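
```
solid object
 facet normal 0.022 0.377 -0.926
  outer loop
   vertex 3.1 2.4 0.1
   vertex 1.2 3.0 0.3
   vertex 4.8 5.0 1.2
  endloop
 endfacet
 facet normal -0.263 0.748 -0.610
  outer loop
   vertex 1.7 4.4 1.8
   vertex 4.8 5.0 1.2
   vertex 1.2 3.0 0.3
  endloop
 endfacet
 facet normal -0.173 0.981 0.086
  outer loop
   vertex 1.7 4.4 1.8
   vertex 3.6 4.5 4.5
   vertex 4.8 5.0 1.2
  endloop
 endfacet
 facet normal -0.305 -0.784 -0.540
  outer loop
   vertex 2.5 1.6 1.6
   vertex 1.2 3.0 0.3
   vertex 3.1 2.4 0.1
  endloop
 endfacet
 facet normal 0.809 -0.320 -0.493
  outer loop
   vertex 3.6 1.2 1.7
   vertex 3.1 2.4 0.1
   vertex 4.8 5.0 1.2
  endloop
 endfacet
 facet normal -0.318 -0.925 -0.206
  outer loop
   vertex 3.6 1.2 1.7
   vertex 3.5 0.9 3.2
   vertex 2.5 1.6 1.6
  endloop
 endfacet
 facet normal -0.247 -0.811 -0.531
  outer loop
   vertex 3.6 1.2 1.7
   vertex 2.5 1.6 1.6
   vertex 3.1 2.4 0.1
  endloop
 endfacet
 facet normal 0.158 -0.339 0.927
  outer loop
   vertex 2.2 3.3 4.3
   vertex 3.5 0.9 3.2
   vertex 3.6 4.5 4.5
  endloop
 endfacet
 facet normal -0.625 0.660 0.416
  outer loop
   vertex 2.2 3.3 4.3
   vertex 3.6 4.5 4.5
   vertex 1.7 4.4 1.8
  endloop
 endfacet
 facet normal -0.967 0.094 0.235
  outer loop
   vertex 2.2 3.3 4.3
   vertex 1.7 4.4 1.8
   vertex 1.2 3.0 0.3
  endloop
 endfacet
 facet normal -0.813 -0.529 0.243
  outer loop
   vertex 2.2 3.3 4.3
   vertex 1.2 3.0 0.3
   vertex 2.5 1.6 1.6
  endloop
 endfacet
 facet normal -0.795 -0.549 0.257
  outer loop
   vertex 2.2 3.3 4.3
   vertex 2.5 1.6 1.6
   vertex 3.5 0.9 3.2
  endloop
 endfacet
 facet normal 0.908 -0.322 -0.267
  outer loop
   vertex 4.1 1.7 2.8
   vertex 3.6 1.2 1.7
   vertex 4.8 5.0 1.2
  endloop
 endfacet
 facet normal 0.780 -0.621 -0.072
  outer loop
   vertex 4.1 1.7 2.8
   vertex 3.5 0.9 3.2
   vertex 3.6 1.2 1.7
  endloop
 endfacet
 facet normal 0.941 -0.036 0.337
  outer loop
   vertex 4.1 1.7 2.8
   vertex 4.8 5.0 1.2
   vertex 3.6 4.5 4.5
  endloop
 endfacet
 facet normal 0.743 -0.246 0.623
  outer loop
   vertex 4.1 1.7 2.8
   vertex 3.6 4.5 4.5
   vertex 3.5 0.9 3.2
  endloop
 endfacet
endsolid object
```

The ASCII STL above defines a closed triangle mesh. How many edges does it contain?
24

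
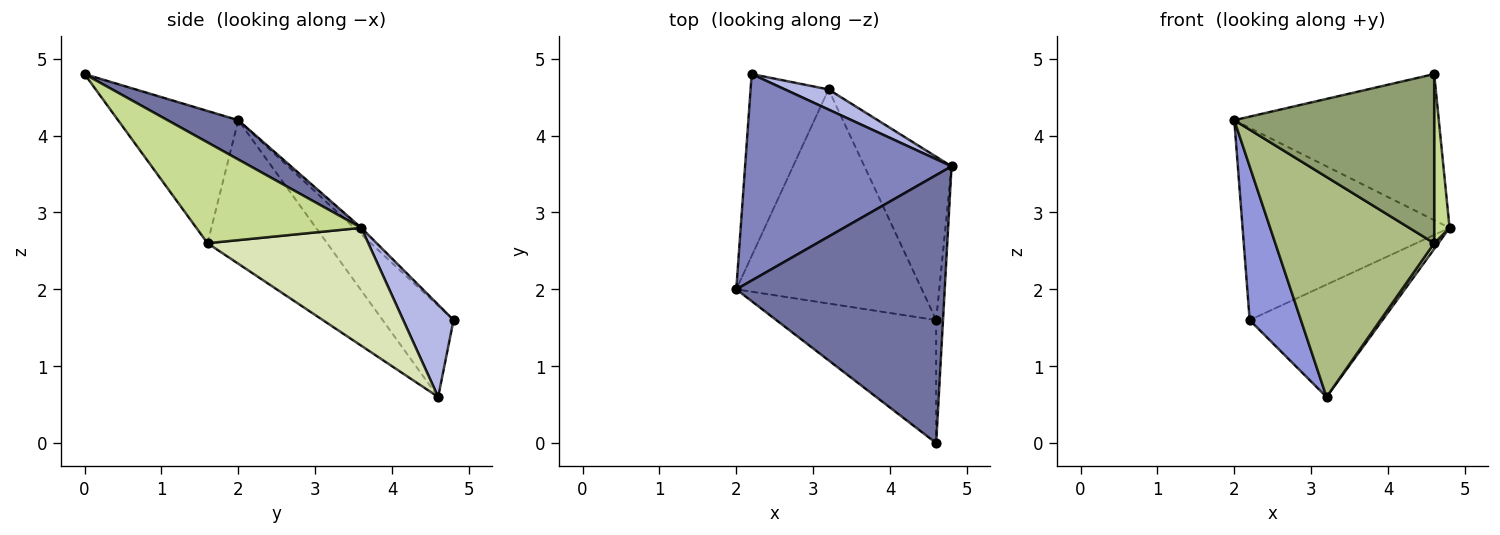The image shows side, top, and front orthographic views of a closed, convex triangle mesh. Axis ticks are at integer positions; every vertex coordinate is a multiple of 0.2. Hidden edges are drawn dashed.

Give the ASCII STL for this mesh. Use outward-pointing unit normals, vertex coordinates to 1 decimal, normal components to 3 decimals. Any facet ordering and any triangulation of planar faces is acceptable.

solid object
 facet normal 0.163 0.472 0.866
  outer loop
   vertex 4.6 0.0 4.8
   vertex 4.8 3.6 2.8
   vertex 2.0 2.0 4.2
  endloop
 endfacet
 facet normal -0.023 0.681 0.732
  outer loop
   vertex 2.2 4.8 1.6
   vertex 2.0 2.0 4.2
   vertex 4.8 3.6 2.8
  endloop
 endfacet
 facet normal -0.666 -0.481 -0.570
  outer loop
   vertex 2.2 4.8 1.6
   vertex 3.2 4.6 0.6
   vertex 2.0 2.0 4.2
  endloop
 endfacet
 facet normal 0.349 0.922 0.165
  outer loop
   vertex 2.2 4.8 1.6
   vertex 4.8 3.6 2.8
   vertex 3.2 4.6 0.6
  endloop
 endfacet
 facet normal -0.437 -0.727 -0.529
  outer loop
   vertex 4.6 1.6 2.6
   vertex 4.6 0.0 4.8
   vertex 2.0 2.0 4.2
  endloop
 endfacet
 facet normal -0.475 -0.631 -0.614
  outer loop
   vertex 4.6 1.6 2.6
   vertex 2.0 2.0 4.2
   vertex 3.2 4.6 0.6
  endloop
 endfacet
 facet normal 0.993 -0.093 -0.067
  outer loop
   vertex 4.6 1.6 2.6
   vertex 4.8 3.6 2.8
   vertex 4.6 0.0 4.8
  endloop
 endfacet
 facet normal 0.804 -0.021 -0.594
  outer loop
   vertex 4.6 1.6 2.6
   vertex 3.2 4.6 0.6
   vertex 4.8 3.6 2.8
  endloop
 endfacet
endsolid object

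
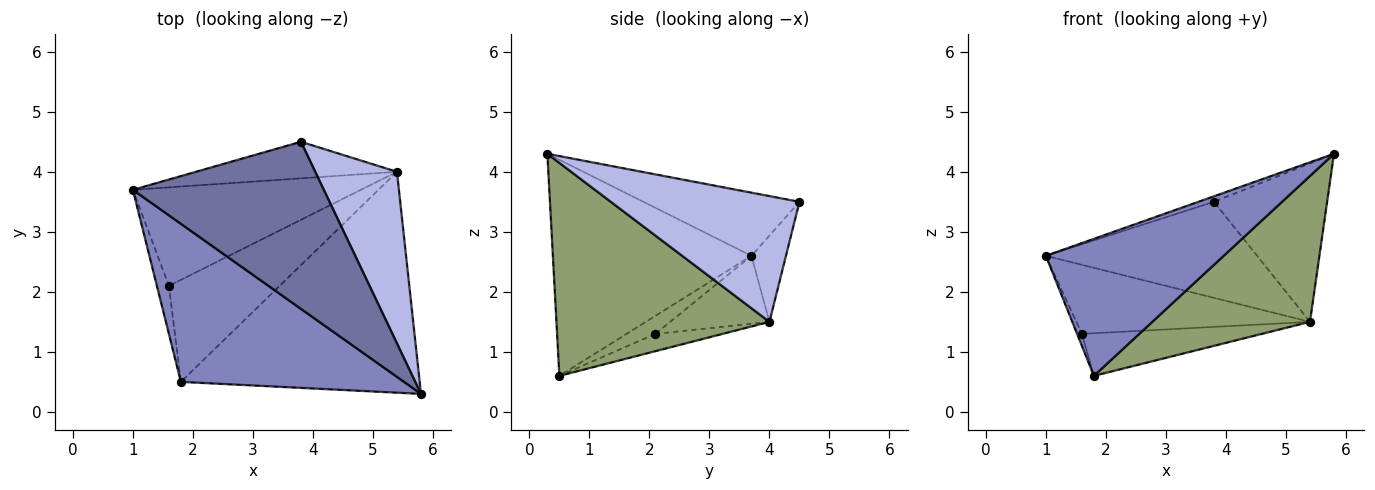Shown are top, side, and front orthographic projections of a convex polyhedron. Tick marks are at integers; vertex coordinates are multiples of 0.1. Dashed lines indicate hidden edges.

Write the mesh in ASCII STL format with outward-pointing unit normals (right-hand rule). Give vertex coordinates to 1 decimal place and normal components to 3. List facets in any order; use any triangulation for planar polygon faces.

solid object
 facet normal -0.314 0.031 0.949
  outer loop
   vertex 3.8 4.5 3.5
   vertex 1.0 3.7 2.6
   vertex 5.8 0.3 4.3
  endloop
 endfacet
 facet normal -0.590 -0.529 0.610
  outer loop
   vertex 1.8 0.5 0.6
   vertex 5.8 0.3 4.3
   vertex 1.0 3.7 2.6
  endloop
 endfacet
 facet normal -0.151 0.924 -0.352
  outer loop
   vertex 5.4 4.0 1.5
   vertex 1.0 3.7 2.6
   vertex 3.8 4.5 3.5
  endloop
 endfacet
 facet normal 0.749 0.449 0.487
  outer loop
   vertex 5.4 4.0 1.5
   vertex 3.8 4.5 3.5
   vertex 5.8 0.3 4.3
  endloop
 endfacet
 facet normal 0.597 -0.442 -0.669
  outer loop
   vertex 5.4 4.0 1.5
   vertex 5.8 0.3 4.3
   vertex 1.8 0.5 0.6
  endloop
 endfacet
 facet normal -0.824 0.137 -0.549
  outer loop
   vertex 1.6 2.1 1.3
   vertex 1.8 0.5 0.6
   vertex 1.0 3.7 2.6
  endloop
 endfacet
 facet normal -0.237 0.558 -0.796
  outer loop
   vertex 1.6 2.1 1.3
   vertex 1.0 3.7 2.6
   vertex 5.4 4.0 1.5
  endloop
 endfacet
 facet normal -0.143 0.382 -0.913
  outer loop
   vertex 1.6 2.1 1.3
   vertex 5.4 4.0 1.5
   vertex 1.8 0.5 0.6
  endloop
 endfacet
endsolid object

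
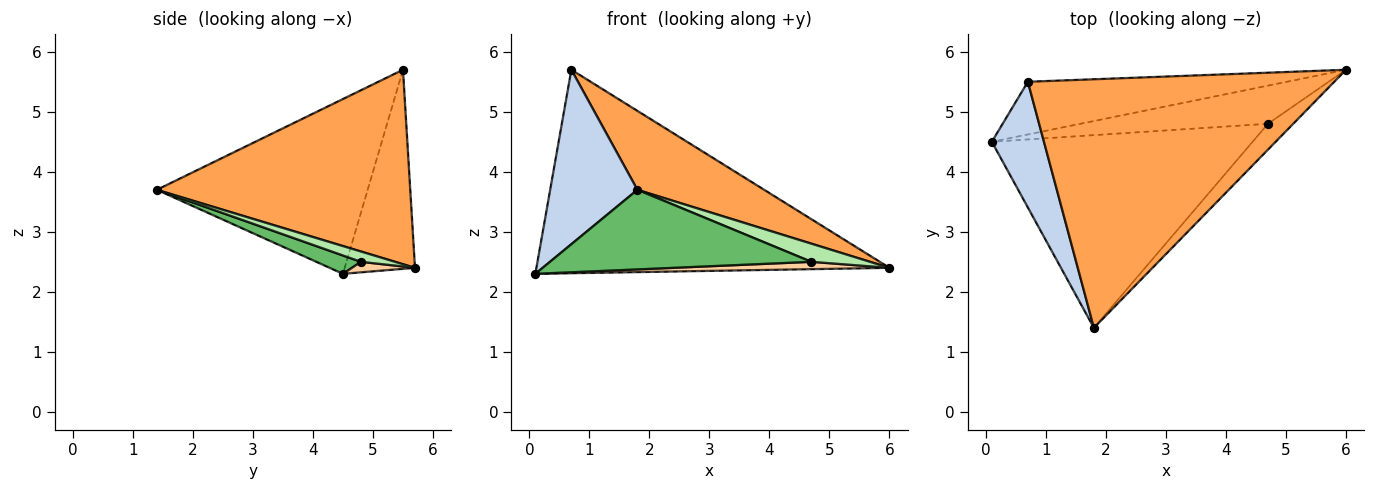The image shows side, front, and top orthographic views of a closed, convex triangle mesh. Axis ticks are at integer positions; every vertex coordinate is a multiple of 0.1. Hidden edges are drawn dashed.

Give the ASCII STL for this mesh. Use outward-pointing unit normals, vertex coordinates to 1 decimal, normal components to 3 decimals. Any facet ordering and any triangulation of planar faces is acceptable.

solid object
 facet normal -0.189 0.951 -0.246
  outer loop
   vertex 0.7 5.5 5.7
   vertex 6.0 5.7 2.4
   vertex 0.1 4.5 2.3
  endloop
 endfacet
 facet normal -0.891 -0.369 0.266
  outer loop
   vertex 0.7 5.5 5.7
   vertex 0.1 4.5 2.3
   vertex 1.8 1.4 3.7
  endloop
 endfacet
 facet normal 0.518 -0.259 0.816
  outer loop
   vertex 0.7 5.5 5.7
   vertex 1.8 1.4 3.7
   vertex 6.0 5.7 2.4
  endloop
 endfacet
 facet normal 0.055 -0.188 -0.981
  outer loop
   vertex 4.7 4.8 2.5
   vertex 0.1 4.5 2.3
   vertex 6.0 5.7 2.4
  endloop
 endfacet
 facet normal 0.065 -0.381 -0.922
  outer loop
   vertex 4.7 4.8 2.5
   vertex 1.8 1.4 3.7
   vertex 0.1 4.5 2.3
  endloop
 endfacet
 facet normal 0.317 -0.545 -0.776
  outer loop
   vertex 4.7 4.8 2.5
   vertex 6.0 5.7 2.4
   vertex 1.8 1.4 3.7
  endloop
 endfacet
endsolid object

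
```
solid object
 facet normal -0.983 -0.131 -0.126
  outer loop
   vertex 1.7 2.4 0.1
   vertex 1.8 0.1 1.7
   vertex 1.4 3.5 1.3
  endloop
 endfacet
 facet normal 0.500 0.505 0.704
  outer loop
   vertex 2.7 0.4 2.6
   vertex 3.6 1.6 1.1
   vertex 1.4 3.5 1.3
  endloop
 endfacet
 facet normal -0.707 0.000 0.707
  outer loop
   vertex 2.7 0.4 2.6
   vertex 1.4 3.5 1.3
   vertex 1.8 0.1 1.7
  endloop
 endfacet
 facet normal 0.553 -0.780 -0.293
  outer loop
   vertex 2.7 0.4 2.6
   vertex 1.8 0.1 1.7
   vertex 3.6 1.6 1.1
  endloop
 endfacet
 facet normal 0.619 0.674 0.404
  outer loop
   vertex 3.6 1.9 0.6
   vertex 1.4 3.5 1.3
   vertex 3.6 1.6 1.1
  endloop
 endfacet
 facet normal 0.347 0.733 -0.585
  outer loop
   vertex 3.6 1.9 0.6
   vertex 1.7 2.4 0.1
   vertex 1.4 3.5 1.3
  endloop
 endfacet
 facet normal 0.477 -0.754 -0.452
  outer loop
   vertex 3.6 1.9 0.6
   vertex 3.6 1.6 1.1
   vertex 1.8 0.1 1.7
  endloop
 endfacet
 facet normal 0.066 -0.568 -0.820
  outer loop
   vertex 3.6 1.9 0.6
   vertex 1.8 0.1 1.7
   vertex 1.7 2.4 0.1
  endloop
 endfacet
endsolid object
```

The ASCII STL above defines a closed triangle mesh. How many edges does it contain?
12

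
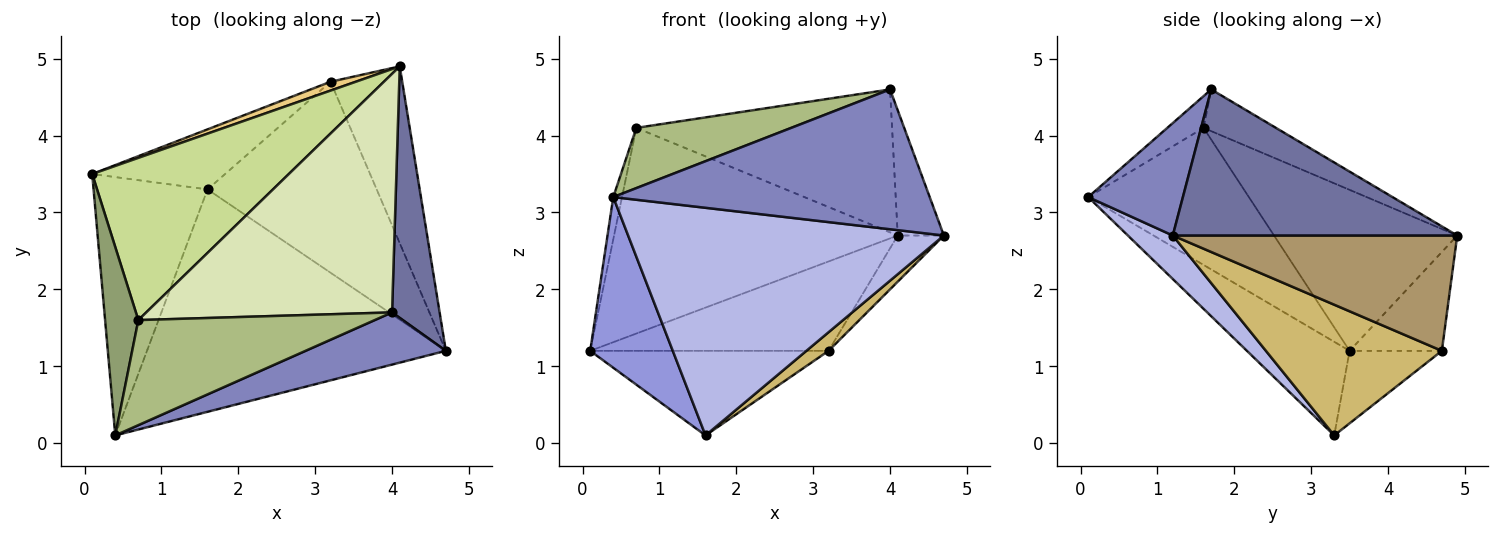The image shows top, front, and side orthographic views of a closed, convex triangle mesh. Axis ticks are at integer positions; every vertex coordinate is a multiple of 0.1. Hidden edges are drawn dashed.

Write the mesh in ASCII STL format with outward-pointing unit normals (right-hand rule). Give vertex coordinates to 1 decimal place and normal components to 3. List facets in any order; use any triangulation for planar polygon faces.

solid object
 facet normal 0.940 0.152 0.306
  outer loop
   vertex 4.0 1.7 4.6
   vertex 4.7 1.2 2.7
   vertex 4.1 4.9 2.7
  endloop
 endfacet
 facet normal 0.270 -0.902 0.337
  outer loop
   vertex 0.4 0.1 3.2
   vertex 4.7 1.2 2.7
   vertex 4.0 1.7 4.6
  endloop
 endfacet
 facet normal -0.565 -0.455 -0.688
  outer loop
   vertex 1.6 3.3 0.1
   vertex 0.4 0.1 3.2
   vertex 0.1 3.5 1.2
  endloop
 endfacet
 facet normal 0.101 -0.712 -0.695
  outer loop
   vertex 1.6 3.3 0.1
   vertex 4.7 1.2 2.7
   vertex 0.4 0.1 3.2
  endloop
 endfacet
 facet normal -0.970 0.053 0.235
  outer loop
   vertex 0.7 1.6 4.1
   vertex 0.1 3.5 1.2
   vertex 0.4 0.1 3.2
  endloop
 endfacet
 facet normal -0.116 -0.494 0.862
  outer loop
   vertex 0.7 1.6 4.1
   vertex 0.4 0.1 3.2
   vertex 4.0 1.7 4.6
  endloop
 endfacet
 facet normal -0.452 0.700 0.552
  outer loop
   vertex 0.7 1.6 4.1
   vertex 4.1 4.9 2.7
   vertex 0.1 3.5 1.2
  endloop
 endfacet
 facet normal -0.144 0.509 0.849
  outer loop
   vertex 0.7 1.6 4.1
   vertex 4.0 1.7 4.6
   vertex 4.1 4.9 2.7
  endloop
 endfacet
 facet normal 0.841 0.136 -0.523
  outer loop
   vertex 3.2 4.7 1.2
   vertex 4.1 4.9 2.7
   vertex 4.7 1.2 2.7
  endloop
 endfacet
 facet normal 0.610 -0.077 -0.789
  outer loop
   vertex 3.2 4.7 1.2
   vertex 4.7 1.2 2.7
   vertex 1.6 3.3 0.1
  endloop
 endfacet
 facet normal -0.359 0.929 0.092
  outer loop
   vertex 3.2 4.7 1.2
   vertex 0.1 3.5 1.2
   vertex 4.1 4.9 2.7
  endloop
 endfacet
 facet normal -0.301 0.778 -0.552
  outer loop
   vertex 3.2 4.7 1.2
   vertex 1.6 3.3 0.1
   vertex 0.1 3.5 1.2
  endloop
 endfacet
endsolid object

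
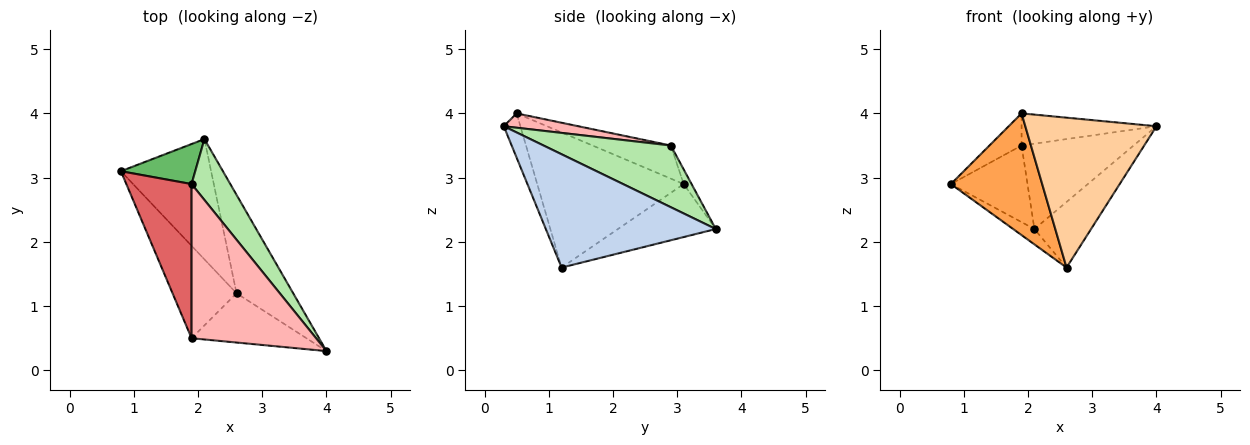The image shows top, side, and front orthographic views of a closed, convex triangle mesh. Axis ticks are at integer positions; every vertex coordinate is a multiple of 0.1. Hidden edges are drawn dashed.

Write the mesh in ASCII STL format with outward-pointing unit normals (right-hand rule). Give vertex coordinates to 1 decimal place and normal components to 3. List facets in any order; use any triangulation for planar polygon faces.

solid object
 facet normal -0.504 0.109 -0.857
  outer loop
   vertex 2.6 1.2 1.6
   vertex 0.8 3.1 2.9
   vertex 2.1 3.6 2.2
  endloop
 endfacet
 facet normal 0.857 0.286 -0.429
  outer loop
   vertex 2.6 1.2 1.6
   vertex 2.1 3.6 2.2
   vertex 4.0 0.3 3.8
  endloop
 endfacet
 facet normal -0.787 -0.491 -0.373
  outer loop
   vertex 1.9 0.5 4.0
   vertex 0.8 3.1 2.9
   vertex 2.6 1.2 1.6
  endloop
 endfacet
 facet normal -0.119 -0.943 -0.310
  outer loop
   vertex 1.9 0.5 4.0
   vertex 2.6 1.2 1.6
   vertex 4.0 0.3 3.8
  endloop
 endfacet
 facet normal -0.091 0.883 0.461
  outer loop
   vertex 1.9 2.9 3.5
   vertex 2.1 3.6 2.2
   vertex 0.8 3.1 2.9
  endloop
 endfacet
 facet normal 0.679 0.598 0.426
  outer loop
   vertex 1.9 2.9 3.5
   vertex 4.0 0.3 3.8
   vertex 2.1 3.6 2.2
  endloop
 endfacet
 facet normal -0.445 0.183 0.877
  outer loop
   vertex 1.9 2.9 3.5
   vertex 0.8 3.1 2.9
   vertex 1.9 0.5 4.0
  endloop
 endfacet
 facet normal 0.112 0.203 0.973
  outer loop
   vertex 1.9 2.9 3.5
   vertex 1.9 0.5 4.0
   vertex 4.0 0.3 3.8
  endloop
 endfacet
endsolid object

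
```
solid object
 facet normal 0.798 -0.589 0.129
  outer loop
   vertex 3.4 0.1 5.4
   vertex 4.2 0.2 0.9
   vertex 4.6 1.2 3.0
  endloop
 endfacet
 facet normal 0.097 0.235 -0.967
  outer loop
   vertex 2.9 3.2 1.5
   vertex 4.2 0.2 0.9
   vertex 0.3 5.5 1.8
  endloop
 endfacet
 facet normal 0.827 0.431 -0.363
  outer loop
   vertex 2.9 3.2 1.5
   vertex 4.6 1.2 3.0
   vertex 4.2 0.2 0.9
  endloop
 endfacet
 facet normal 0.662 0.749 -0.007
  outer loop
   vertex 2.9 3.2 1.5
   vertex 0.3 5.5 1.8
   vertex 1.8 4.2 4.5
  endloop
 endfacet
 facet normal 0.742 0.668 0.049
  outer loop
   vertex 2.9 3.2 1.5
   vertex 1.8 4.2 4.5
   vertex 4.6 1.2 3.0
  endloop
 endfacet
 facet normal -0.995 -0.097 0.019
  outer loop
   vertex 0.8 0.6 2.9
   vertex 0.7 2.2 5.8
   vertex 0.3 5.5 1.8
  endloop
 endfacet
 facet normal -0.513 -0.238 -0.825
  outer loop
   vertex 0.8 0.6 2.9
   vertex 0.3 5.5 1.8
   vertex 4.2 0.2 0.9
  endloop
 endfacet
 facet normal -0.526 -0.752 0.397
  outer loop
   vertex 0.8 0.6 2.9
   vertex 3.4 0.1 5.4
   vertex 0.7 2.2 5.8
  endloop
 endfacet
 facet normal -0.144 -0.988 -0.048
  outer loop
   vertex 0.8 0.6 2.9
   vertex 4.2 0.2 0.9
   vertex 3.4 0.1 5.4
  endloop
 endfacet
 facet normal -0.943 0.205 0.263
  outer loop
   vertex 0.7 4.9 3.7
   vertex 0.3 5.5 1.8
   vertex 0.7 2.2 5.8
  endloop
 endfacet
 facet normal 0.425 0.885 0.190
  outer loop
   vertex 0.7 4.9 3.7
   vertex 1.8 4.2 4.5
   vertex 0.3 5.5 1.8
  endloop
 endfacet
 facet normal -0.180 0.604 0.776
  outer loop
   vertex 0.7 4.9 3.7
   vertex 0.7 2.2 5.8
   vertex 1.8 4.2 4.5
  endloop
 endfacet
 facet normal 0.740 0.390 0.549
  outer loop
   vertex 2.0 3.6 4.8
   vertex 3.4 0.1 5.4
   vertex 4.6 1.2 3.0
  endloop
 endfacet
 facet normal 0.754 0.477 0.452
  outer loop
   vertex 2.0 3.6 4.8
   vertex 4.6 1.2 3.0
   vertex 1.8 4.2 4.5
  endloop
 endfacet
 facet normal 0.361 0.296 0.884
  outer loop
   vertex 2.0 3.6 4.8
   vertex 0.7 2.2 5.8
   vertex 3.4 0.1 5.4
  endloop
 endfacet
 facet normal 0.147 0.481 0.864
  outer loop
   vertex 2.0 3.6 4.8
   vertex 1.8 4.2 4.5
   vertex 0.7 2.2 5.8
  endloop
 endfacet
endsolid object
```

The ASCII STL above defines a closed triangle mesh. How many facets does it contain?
16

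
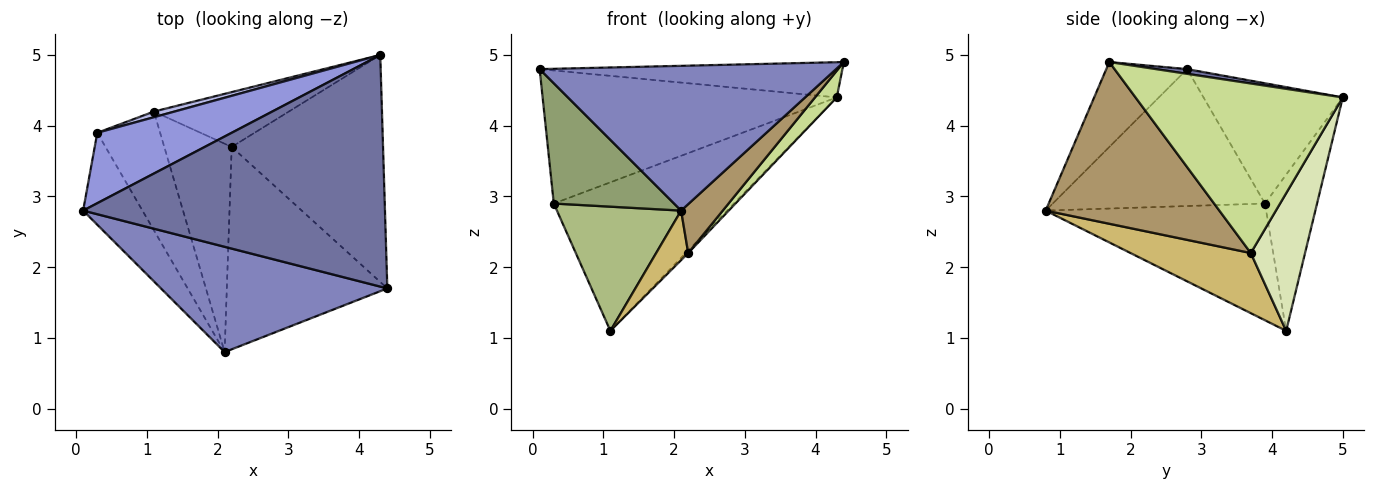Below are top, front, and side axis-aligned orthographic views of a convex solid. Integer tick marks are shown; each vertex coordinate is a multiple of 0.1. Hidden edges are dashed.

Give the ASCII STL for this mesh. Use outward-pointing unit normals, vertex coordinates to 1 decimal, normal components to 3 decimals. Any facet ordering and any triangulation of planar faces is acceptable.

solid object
 facet normal 0.015 0.150 0.989
  outer loop
   vertex 4.3 5.0 4.4
   vertex 0.1 2.8 4.8
   vertex 4.4 1.7 4.9
  endloop
 endfacet
 facet normal -0.215 -0.790 0.574
  outer loop
   vertex 2.1 0.8 2.8
   vertex 4.4 1.7 4.9
   vertex 0.1 2.8 4.8
  endloop
 endfacet
 facet normal -0.386 0.815 0.431
  outer loop
   vertex 0.3 3.9 2.9
   vertex 0.1 2.8 4.8
   vertex 4.3 5.0 4.4
  endloop
 endfacet
 facet normal -0.278 0.960 0.037
  outer loop
   vertex 0.3 3.9 2.9
   vertex 4.3 5.0 4.4
   vertex 1.1 4.2 1.1
  endloop
 endfacet
 facet normal -0.814 -0.461 -0.353
  outer loop
   vertex 0.3 3.9 2.9
   vertex 2.1 0.8 2.8
   vertex 0.1 2.8 4.8
  endloop
 endfacet
 facet normal -0.789 -0.444 -0.425
  outer loop
   vertex 0.3 3.9 2.9
   vertex 1.1 4.2 1.1
   vertex 2.1 0.8 2.8
  endloop
 endfacet
 facet normal 0.744 -0.078 -0.664
  outer loop
   vertex 2.2 3.7 2.2
   vertex 4.3 5.0 4.4
   vertex 4.4 1.7 4.9
  endloop
 endfacet
 facet normal 0.714 0.031 -0.700
  outer loop
   vertex 2.2 3.7 2.2
   vertex 1.1 4.2 1.1
   vertex 4.3 5.0 4.4
  endloop
 endfacet
 facet normal 0.700 -0.168 -0.694
  outer loop
   vertex 2.2 3.7 2.2
   vertex 4.4 1.7 4.9
   vertex 2.1 0.8 2.8
  endloop
 endfacet
 facet normal 0.655 -0.175 -0.735
  outer loop
   vertex 2.2 3.7 2.2
   vertex 2.1 0.8 2.8
   vertex 1.1 4.2 1.1
  endloop
 endfacet
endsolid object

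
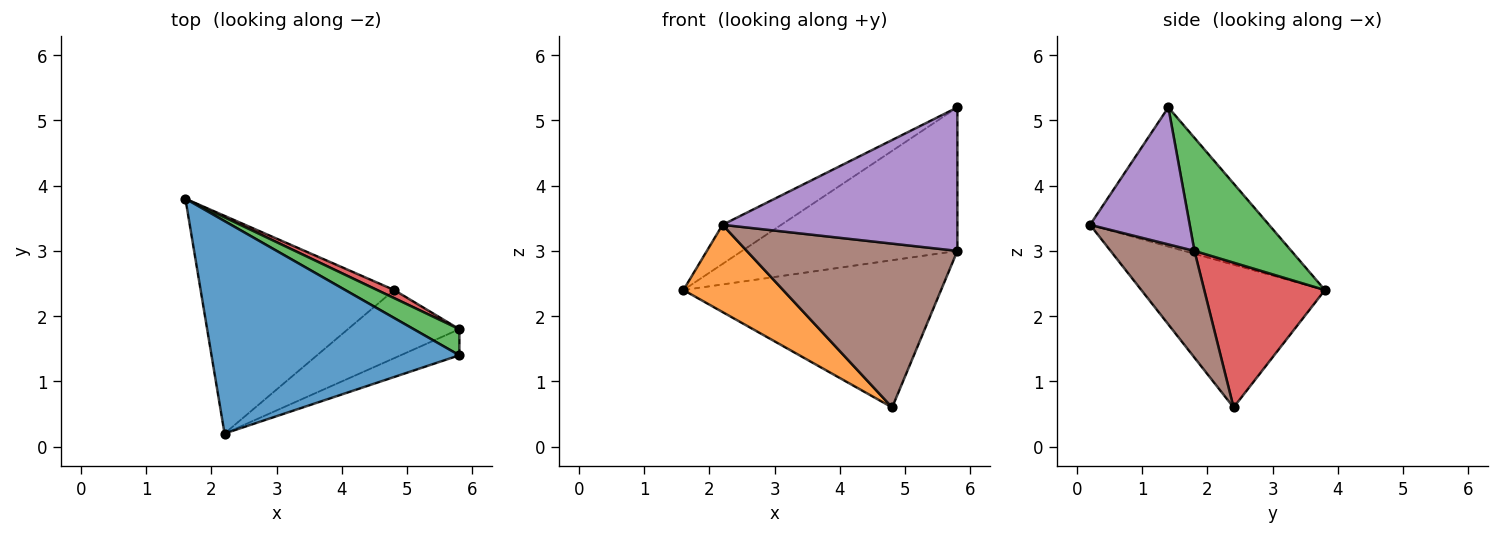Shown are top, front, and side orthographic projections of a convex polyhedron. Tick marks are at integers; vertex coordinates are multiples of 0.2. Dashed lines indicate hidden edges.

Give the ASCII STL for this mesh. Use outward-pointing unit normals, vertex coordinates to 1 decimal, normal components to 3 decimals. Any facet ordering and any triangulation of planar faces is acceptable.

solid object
 facet normal -0.483 0.159 0.861
  outer loop
   vertex 2.2 0.2 3.4
   vertex 5.8 1.4 5.2
   vertex 1.6 3.8 2.4
  endloop
 endfacet
 facet normal -0.565 -0.307 -0.766
  outer loop
   vertex 4.8 2.4 0.6
   vertex 2.2 0.2 3.4
   vertex 1.6 3.8 2.4
  endloop
 endfacet
 facet normal 0.405 0.900 0.164
  outer loop
   vertex 5.8 1.8 3.0
   vertex 1.6 3.8 2.4
   vertex 5.8 1.4 5.2
  endloop
 endfacet
 facet normal 0.424 0.904 0.050
  outer loop
   vertex 5.8 1.8 3.0
   vertex 4.8 2.4 0.6
   vertex 1.6 3.8 2.4
  endloop
 endfacet
 facet normal 0.385 -0.908 -0.165
  outer loop
   vertex 5.8 1.8 3.0
   vertex 5.8 1.4 5.2
   vertex 2.2 0.2 3.4
  endloop
 endfacet
 facet normal 0.345 -0.867 -0.360
  outer loop
   vertex 5.8 1.8 3.0
   vertex 2.2 0.2 3.4
   vertex 4.8 2.4 0.6
  endloop
 endfacet
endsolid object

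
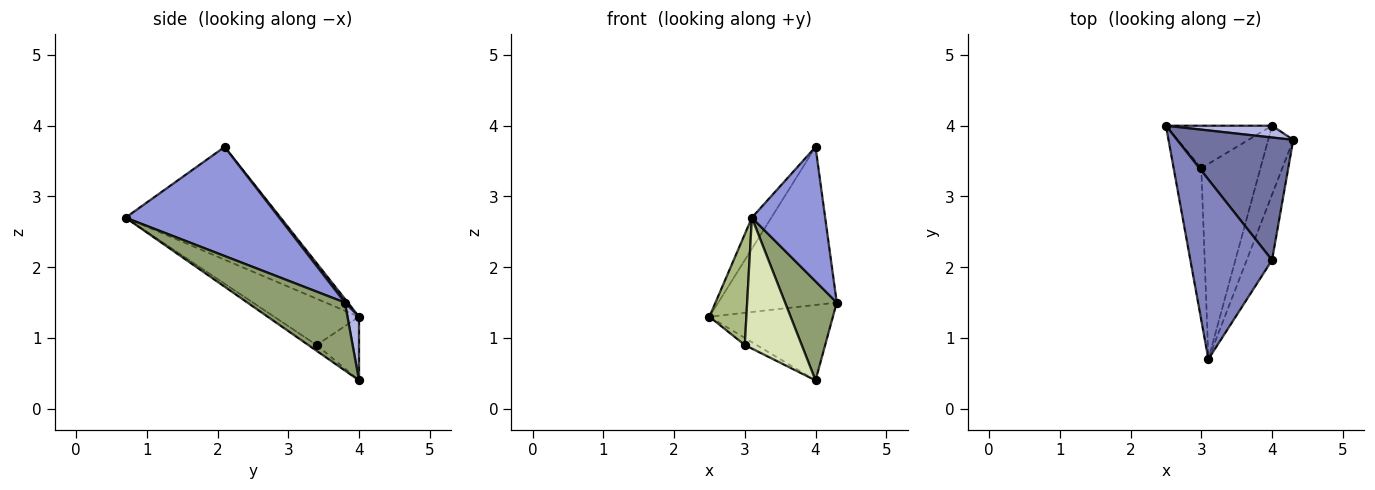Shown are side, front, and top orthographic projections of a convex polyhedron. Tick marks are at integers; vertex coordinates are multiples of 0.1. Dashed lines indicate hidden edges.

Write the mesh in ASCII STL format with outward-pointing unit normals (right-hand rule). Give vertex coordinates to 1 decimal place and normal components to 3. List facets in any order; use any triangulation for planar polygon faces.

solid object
 facet normal 0.020 0.790 0.613
  outer loop
   vertex 4.0 2.1 3.7
   vertex 4.3 3.8 1.5
   vertex 2.5 4.0 1.3
  endloop
 endfacet
 facet normal -0.806 0.101 0.584
  outer loop
   vertex 4.0 2.1 3.7
   vertex 2.5 4.0 1.3
   vertex 3.1 0.7 2.7
  endloop
 endfacet
 facet normal 0.883 -0.421 -0.205
  outer loop
   vertex 4.0 2.1 3.7
   vertex 3.1 0.7 2.7
   vertex 4.3 3.8 1.5
  endloop
 endfacet
 facet normal 0.092 0.984 0.154
  outer loop
   vertex 4.0 4.0 0.4
   vertex 2.5 4.0 1.3
   vertex 4.3 3.8 1.5
  endloop
 endfacet
 facet normal 0.840 -0.445 -0.310
  outer loop
   vertex 4.0 4.0 0.4
   vertex 4.3 3.8 1.5
   vertex 3.1 0.7 2.7
  endloop
 endfacet
 facet normal -0.804 -0.350 -0.480
  outer loop
   vertex 3.0 3.4 0.9
   vertex 3.1 0.7 2.7
   vertex 2.5 4.0 1.3
  endloop
 endfacet
 facet normal -0.509 0.141 -0.849
  outer loop
   vertex 3.0 3.4 0.9
   vertex 2.5 4.0 1.3
   vertex 4.0 4.0 0.4
  endloop
 endfacet
 facet normal -0.081 -0.555 -0.828
  outer loop
   vertex 3.0 3.4 0.9
   vertex 4.0 4.0 0.4
   vertex 3.1 0.7 2.7
  endloop
 endfacet
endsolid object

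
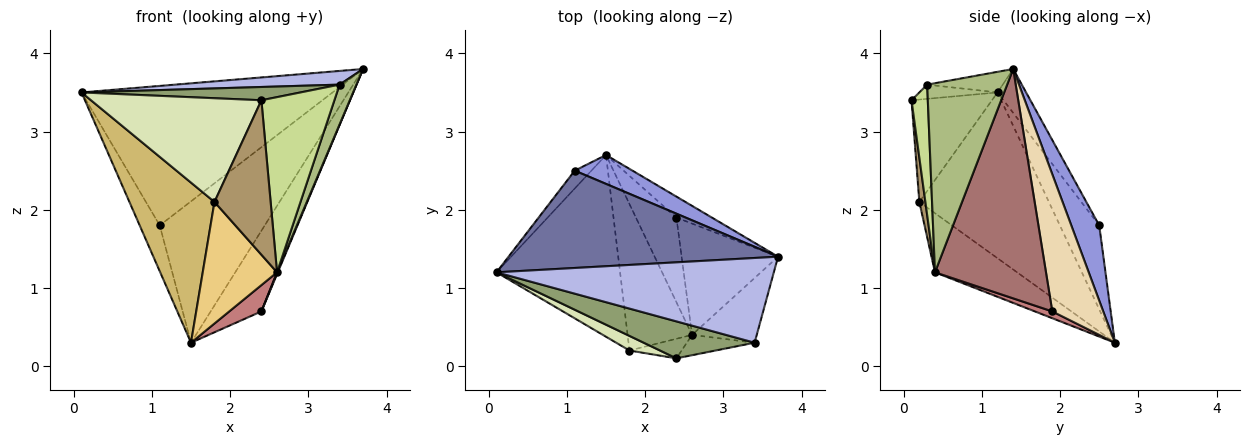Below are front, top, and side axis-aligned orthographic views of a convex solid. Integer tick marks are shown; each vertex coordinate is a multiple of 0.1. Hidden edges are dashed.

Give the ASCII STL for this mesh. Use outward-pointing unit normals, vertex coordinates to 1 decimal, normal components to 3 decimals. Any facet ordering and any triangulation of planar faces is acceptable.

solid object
 facet normal -0.093 0.817 0.570
  outer loop
   vertex 1.1 2.5 1.8
   vertex 0.1 1.2 3.5
   vertex 3.7 1.4 3.8
  endloop
 endfacet
 facet normal -0.877 0.447 -0.174
  outer loop
   vertex 1.1 2.5 1.8
   vertex 1.5 2.7 0.3
   vertex 0.1 1.2 3.5
  endloop
 endfacet
 facet normal 0.252 0.948 0.194
  outer loop
   vertex 1.1 2.5 1.8
   vertex 3.7 1.4 3.8
   vertex 1.5 2.7 0.3
  endloop
 endfacet
 facet normal -0.073 -0.159 0.985
  outer loop
   vertex 3.4 0.3 3.6
   vertex 3.7 1.4 3.8
   vertex 0.1 1.2 3.5
  endloop
 endfacet
 facet normal -0.120 -0.335 0.934
  outer loop
   vertex 3.4 0.3 3.6
   vertex 0.1 1.2 3.5
   vertex 2.4 0.1 3.4
  endloop
 endfacet
 facet normal 0.928 -0.195 -0.317
  outer loop
   vertex 3.4 0.3 3.6
   vertex 2.6 0.4 1.2
   vertex 3.7 1.4 3.8
  endloop
 endfacet
 facet normal 0.216 -0.970 -0.113
  outer loop
   vertex 3.4 0.3 3.6
   vertex 2.4 0.1 3.4
   vertex 2.6 0.4 1.2
  endloop
 endfacet
 facet normal -0.424 -0.897 0.126
  outer loop
   vertex 1.8 0.2 2.1
   vertex 2.4 0.1 3.4
   vertex 0.1 1.2 3.5
  endloop
 endfacet
 facet normal 0.106 -0.986 -0.125
  outer loop
   vertex 1.8 0.2 2.1
   vertex 2.6 0.4 1.2
   vertex 2.4 0.1 3.4
  endloop
 endfacet
 facet normal -0.709 -0.466 -0.529
  outer loop
   vertex 1.8 0.2 2.1
   vertex 0.1 1.2 3.5
   vertex 1.5 2.7 0.3
  endloop
 endfacet
 facet normal -0.577 -0.522 -0.629
  outer loop
   vertex 1.8 0.2 2.1
   vertex 1.5 2.7 0.3
   vertex 2.6 0.4 1.2
  endloop
 endfacet
 facet normal 0.697 0.694 -0.180
  outer loop
   vertex 2.4 1.9 0.7
   vertex 1.5 2.7 0.3
   vertex 3.7 1.4 3.8
  endloop
 endfacet
 facet normal 0.922 -0.006 -0.388
  outer loop
   vertex 2.4 1.9 0.7
   vertex 3.7 1.4 3.8
   vertex 2.6 0.4 1.2
  endloop
 endfacet
 facet normal 0.158 -0.293 -0.943
  outer loop
   vertex 2.4 1.9 0.7
   vertex 2.6 0.4 1.2
   vertex 1.5 2.7 0.3
  endloop
 endfacet
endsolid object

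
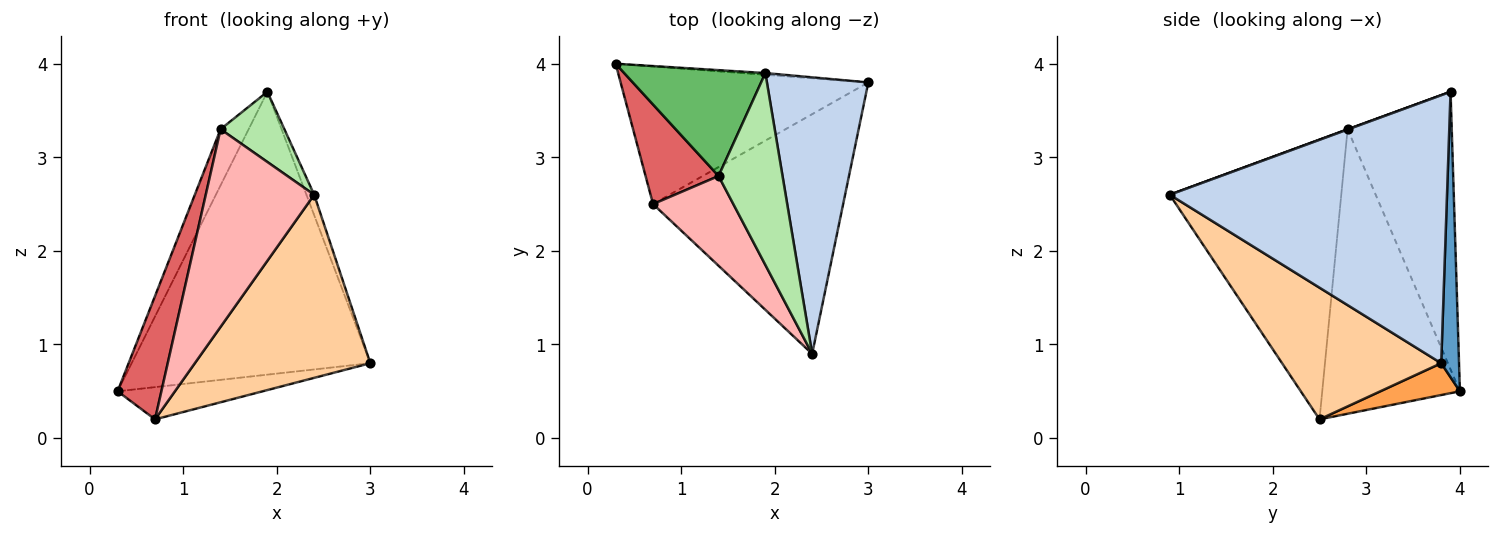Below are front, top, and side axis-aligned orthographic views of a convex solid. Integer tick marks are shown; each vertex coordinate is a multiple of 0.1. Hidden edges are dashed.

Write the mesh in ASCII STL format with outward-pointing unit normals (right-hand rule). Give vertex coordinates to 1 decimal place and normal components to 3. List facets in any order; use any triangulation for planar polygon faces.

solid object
 facet normal 0.075 0.997 -0.006
  outer loop
   vertex 1.9 3.9 3.7
   vertex 3.0 3.8 0.8
   vertex 0.3 4.0 0.5
  endloop
 endfacet
 facet normal 0.935 0.026 0.354
  outer loop
   vertex 1.9 3.9 3.7
   vertex 2.4 0.9 2.6
   vertex 3.0 3.8 0.8
  endloop
 endfacet
 facet normal 0.124 0.226 -0.966
  outer loop
   vertex 0.7 2.5 0.2
   vertex 0.3 4.0 0.5
   vertex 3.0 3.8 0.8
  endloop
 endfacet
 facet normal 0.482 -0.532 -0.696
  outer loop
   vertex 0.7 2.5 0.2
   vertex 3.0 3.8 0.8
   vertex 2.4 0.9 2.6
  endloop
 endfacet
 facet normal -0.867 0.234 0.441
  outer loop
   vertex 1.4 2.8 3.3
   vertex 1.9 3.9 3.7
   vertex 0.3 4.0 0.5
  endloop
 endfacet
 facet normal 0.005 -0.344 0.939
  outer loop
   vertex 1.4 2.8 3.3
   vertex 2.4 0.9 2.6
   vertex 1.9 3.9 3.7
  endloop
 endfacet
 facet normal -0.926 -0.294 0.238
  outer loop
   vertex 1.4 2.8 3.3
   vertex 0.3 4.0 0.5
   vertex 0.7 2.5 0.2
  endloop
 endfacet
 facet normal -0.821 -0.519 0.236
  outer loop
   vertex 1.4 2.8 3.3
   vertex 0.7 2.5 0.2
   vertex 2.4 0.9 2.6
  endloop
 endfacet
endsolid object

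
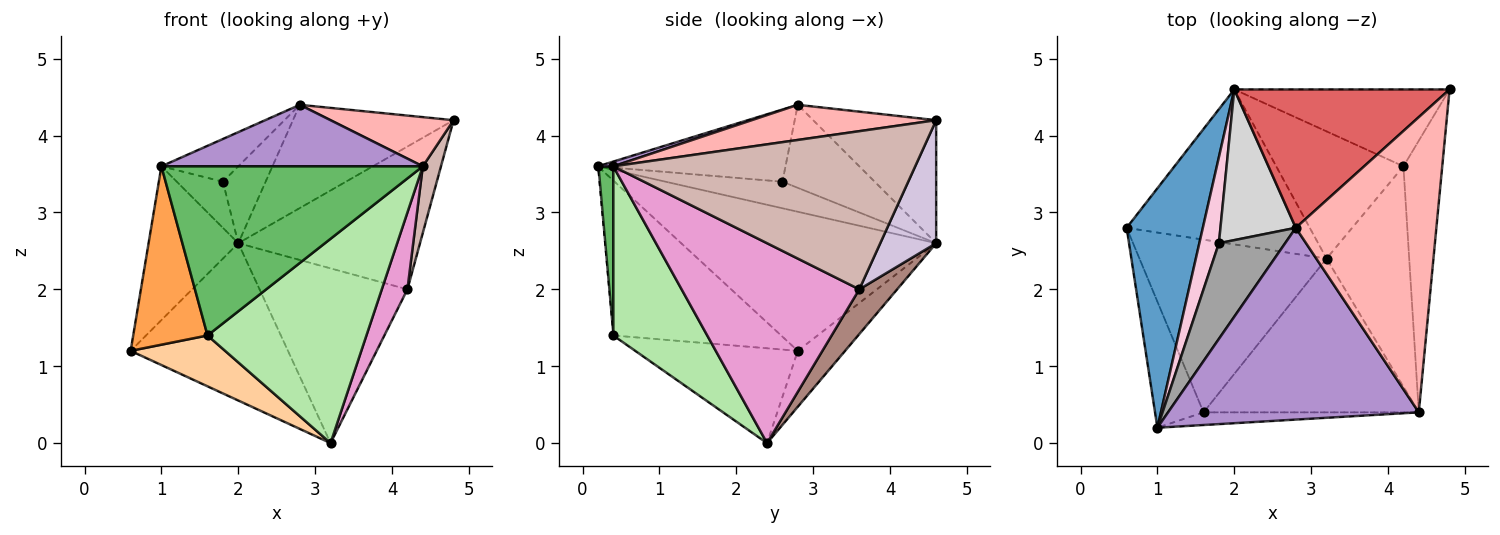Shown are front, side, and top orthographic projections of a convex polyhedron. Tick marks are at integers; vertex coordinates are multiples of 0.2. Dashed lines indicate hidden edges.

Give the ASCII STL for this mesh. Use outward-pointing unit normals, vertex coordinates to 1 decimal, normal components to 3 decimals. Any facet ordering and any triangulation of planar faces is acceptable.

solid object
 facet normal -0.838 0.295 0.459
  outer loop
   vertex 2.0 4.6 2.6
   vertex 0.6 2.8 1.2
   vertex 1.0 0.2 3.6
  endloop
 endfacet
 facet normal -0.210 0.697 -0.686
  outer loop
   vertex 2.0 4.6 2.6
   vertex 3.2 2.4 0.0
   vertex 0.6 2.8 1.2
  endloop
 endfacet
 facet normal -0.879 -0.389 -0.275
  outer loop
   vertex 1.6 0.4 1.4
   vertex 1.0 0.2 3.6
   vertex 0.6 2.8 1.2
  endloop
 endfacet
 facet normal -0.437 -0.254 -0.863
  outer loop
   vertex 1.6 0.4 1.4
   vertex 0.6 2.8 1.2
   vertex 3.2 2.4 0.0
  endloop
 endfacet
 facet normal 0.059 -0.995 -0.075
  outer loop
   vertex 1.6 0.4 1.4
   vertex 4.4 0.4 3.6
   vertex 1.0 0.2 3.6
  endloop
 endfacet
 facet normal 0.427 -0.722 -0.544
  outer loop
   vertex 1.6 0.4 1.4
   vertex 3.2 2.4 0.0
   vertex 4.4 0.4 3.6
  endloop
 endfacet
 facet normal -0.416 0.544 0.729
  outer loop
   vertex 2.8 2.8 4.4
   vertex 4.8 4.6 4.2
   vertex 2.0 4.6 2.6
  endloop
 endfacet
 facet normal 0.239 -0.160 0.958
  outer loop
   vertex 2.8 2.8 4.4
   vertex 4.4 0.4 3.6
   vertex 4.8 4.6 4.2
  endloop
 endfacet
 facet normal 0.018 -0.305 0.952
  outer loop
   vertex 2.8 2.8 4.4
   vertex 1.0 0.2 3.6
   vertex 4.4 0.4 3.6
  endloop
 endfacet
 facet normal 0.261 0.850 -0.458
  outer loop
   vertex 4.2 3.6 2.0
   vertex 2.0 4.6 2.6
   vertex 4.8 4.6 4.2
  endloop
 endfacet
 facet normal 0.203 0.792 -0.576
  outer loop
   vertex 4.2 3.6 2.0
   vertex 3.2 2.4 0.0
   vertex 2.0 4.6 2.6
  endloop
 endfacet
 facet normal 0.970 -0.058 -0.238
  outer loop
   vertex 4.2 3.6 2.0
   vertex 4.8 4.6 4.2
   vertex 4.4 0.4 3.6
  endloop
 endfacet
 facet normal 0.916 -0.132 -0.379
  outer loop
   vertex 4.2 3.6 2.0
   vertex 4.4 0.4 3.6
   vertex 3.2 2.4 0.0
  endloop
 endfacet
 facet normal -0.767 0.303 0.565
  outer loop
   vertex 1.8 2.6 3.4
   vertex 2.0 4.6 2.6
   vertex 1.0 0.2 3.6
  endloop
 endfacet
 facet normal -0.705 0.289 0.647
  outer loop
   vertex 1.8 2.6 3.4
   vertex 1.0 0.2 3.6
   vertex 2.8 2.8 4.4
  endloop
 endfacet
 facet normal -0.701 0.324 0.636
  outer loop
   vertex 1.8 2.6 3.4
   vertex 2.8 2.8 4.4
   vertex 2.0 4.6 2.6
  endloop
 endfacet
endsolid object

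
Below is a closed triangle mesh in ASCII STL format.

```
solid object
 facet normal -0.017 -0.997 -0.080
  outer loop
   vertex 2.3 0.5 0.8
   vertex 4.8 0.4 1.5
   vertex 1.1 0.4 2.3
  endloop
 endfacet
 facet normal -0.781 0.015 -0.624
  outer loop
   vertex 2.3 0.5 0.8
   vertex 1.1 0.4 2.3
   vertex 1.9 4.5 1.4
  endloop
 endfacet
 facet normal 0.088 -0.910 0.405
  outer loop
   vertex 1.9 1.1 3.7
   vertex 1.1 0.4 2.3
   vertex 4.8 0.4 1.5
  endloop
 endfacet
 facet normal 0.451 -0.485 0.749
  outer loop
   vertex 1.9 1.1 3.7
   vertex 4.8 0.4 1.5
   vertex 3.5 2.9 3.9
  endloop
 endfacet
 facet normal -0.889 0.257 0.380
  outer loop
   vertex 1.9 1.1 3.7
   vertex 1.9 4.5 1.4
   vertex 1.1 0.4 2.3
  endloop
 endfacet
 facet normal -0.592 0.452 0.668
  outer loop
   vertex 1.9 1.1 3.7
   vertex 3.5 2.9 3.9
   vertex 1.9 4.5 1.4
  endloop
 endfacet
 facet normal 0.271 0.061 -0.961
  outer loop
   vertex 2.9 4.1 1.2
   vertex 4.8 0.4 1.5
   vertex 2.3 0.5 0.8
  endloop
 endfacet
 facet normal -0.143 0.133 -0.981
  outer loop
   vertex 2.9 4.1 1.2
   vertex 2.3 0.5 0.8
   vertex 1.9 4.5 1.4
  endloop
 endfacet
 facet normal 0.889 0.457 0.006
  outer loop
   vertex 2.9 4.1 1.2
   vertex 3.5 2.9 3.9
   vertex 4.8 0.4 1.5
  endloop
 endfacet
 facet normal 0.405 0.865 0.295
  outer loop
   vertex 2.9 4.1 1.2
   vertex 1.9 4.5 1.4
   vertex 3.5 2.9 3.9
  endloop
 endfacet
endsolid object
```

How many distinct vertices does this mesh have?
7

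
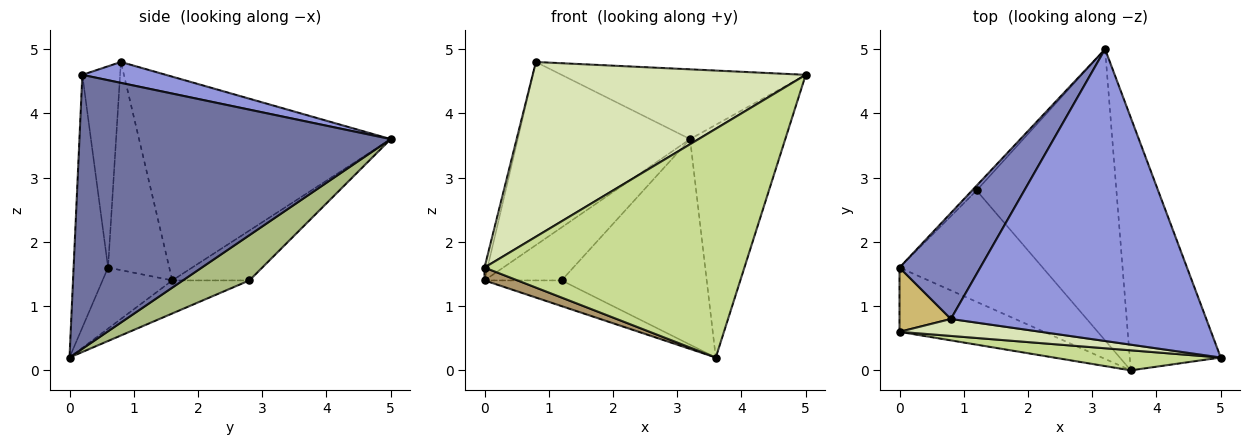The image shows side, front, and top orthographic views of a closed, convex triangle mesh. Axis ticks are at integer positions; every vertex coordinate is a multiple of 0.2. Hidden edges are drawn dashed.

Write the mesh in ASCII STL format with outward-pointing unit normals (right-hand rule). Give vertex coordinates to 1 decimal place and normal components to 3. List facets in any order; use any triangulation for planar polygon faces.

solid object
 facet normal 0.911 0.279 -0.303
  outer loop
   vertex 3.6 0.0 0.2
   vertex 3.2 5.0 3.6
   vertex 5.0 0.2 4.6
  endloop
 endfacet
 facet normal -0.784 0.537 0.311
  outer loop
   vertex 0.8 0.8 4.8
   vertex 3.2 5.0 3.6
   vertex 0.0 1.6 1.4
  endloop
 endfacet
 facet normal 0.079 0.232 0.970
  outer loop
   vertex 0.8 0.8 4.8
   vertex 5.0 0.2 4.6
   vertex 3.2 5.0 3.6
  endloop
 endfacet
 facet normal -0.706 0.706 -0.064
  outer loop
   vertex 1.2 2.8 1.4
   vertex 0.0 1.6 1.4
   vertex 3.2 5.0 3.6
  endloop
 endfacet
 facet normal -0.219 0.219 -0.951
  outer loop
   vertex 1.2 2.8 1.4
   vertex 3.6 0.0 0.2
   vertex 0.0 1.6 1.4
  endloop
 endfacet
 facet normal 0.256 0.558 -0.790
  outer loop
   vertex 1.2 2.8 1.4
   vertex 3.2 5.0 3.6
   vertex 3.6 0.0 0.2
  endloop
 endfacet
 facet normal -0.131 -0.988 0.087
  outer loop
   vertex 0.0 0.6 1.6
   vertex 3.6 0.0 0.2
   vertex 5.0 0.2 4.6
  endloop
 endfacet
 facet normal -0.136 -0.986 0.096
  outer loop
   vertex 0.0 0.6 1.6
   vertex 5.0 0.2 4.6
   vertex 0.8 0.8 4.8
  endloop
 endfacet
 facet normal -0.383 -0.181 -0.906
  outer loop
   vertex 0.0 0.6 1.6
   vertex 0.0 1.6 1.4
   vertex 3.6 0.0 0.2
  endloop
 endfacet
 facet normal -0.970 0.048 0.239
  outer loop
   vertex 0.0 0.6 1.6
   vertex 0.8 0.8 4.8
   vertex 0.0 1.6 1.4
  endloop
 endfacet
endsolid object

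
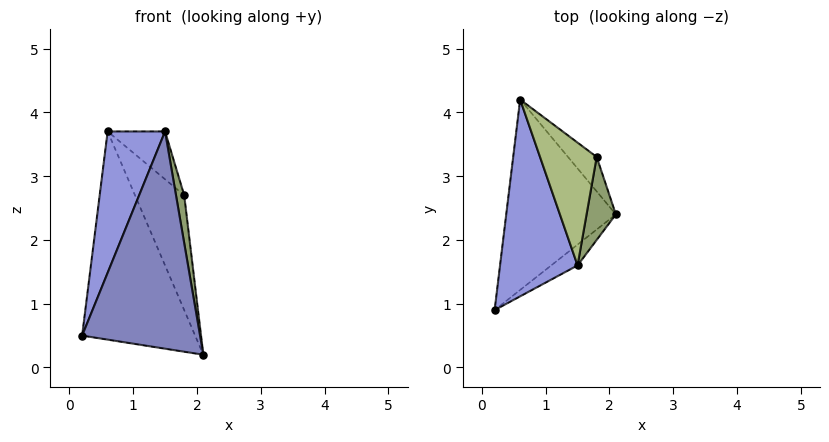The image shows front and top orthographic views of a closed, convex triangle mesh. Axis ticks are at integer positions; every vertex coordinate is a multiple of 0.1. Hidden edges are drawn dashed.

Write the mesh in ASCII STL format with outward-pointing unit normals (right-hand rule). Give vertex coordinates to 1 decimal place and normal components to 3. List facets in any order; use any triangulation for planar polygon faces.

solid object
 facet normal -0.567 0.608 -0.556
  outer loop
   vertex 0.6 4.2 3.7
   vertex 2.1 2.4 0.2
   vertex 0.2 0.9 0.5
  endloop
 endfacet
 facet normal 0.610 -0.788 -0.076
  outer loop
   vertex 1.5 1.6 3.7
   vertex 0.2 0.9 0.5
   vertex 2.1 2.4 0.2
  endloop
 endfacet
 facet normal -0.860 -0.298 0.414
  outer loop
   vertex 1.5 1.6 3.7
   vertex 0.6 4.2 3.7
   vertex 0.2 0.9 0.5
  endloop
 endfacet
 facet normal 0.432 0.864 -0.259
  outer loop
   vertex 1.8 3.3 2.7
   vertex 2.1 2.4 0.2
   vertex 0.6 4.2 3.7
  endloop
 endfacet
 facet normal 0.985 -0.086 0.149
  outer loop
   vertex 1.8 3.3 2.7
   vertex 1.5 1.6 3.7
   vertex 2.1 2.4 0.2
  endloop
 endfacet
 facet normal 0.724 0.251 0.643
  outer loop
   vertex 1.8 3.3 2.7
   vertex 0.6 4.2 3.7
   vertex 1.5 1.6 3.7
  endloop
 endfacet
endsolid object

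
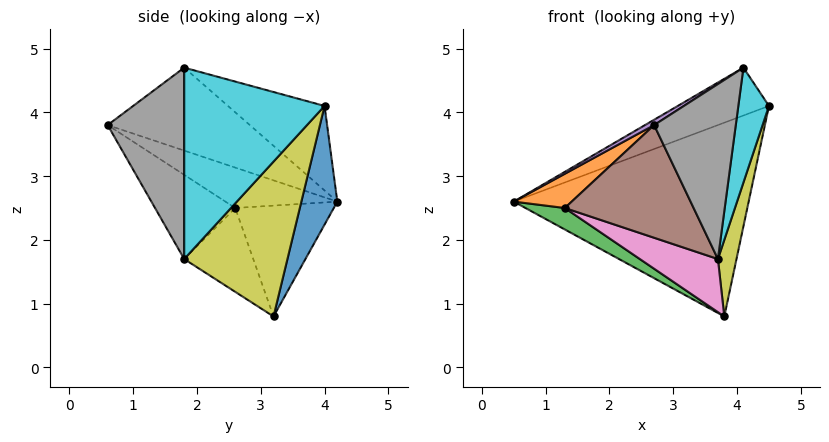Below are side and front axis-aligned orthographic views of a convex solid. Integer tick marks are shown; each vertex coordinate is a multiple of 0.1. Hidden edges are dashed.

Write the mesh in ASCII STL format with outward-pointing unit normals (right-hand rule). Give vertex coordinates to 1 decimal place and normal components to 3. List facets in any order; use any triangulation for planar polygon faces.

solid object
 facet normal 0.146 0.954 -0.262
  outer loop
   vertex 3.8 3.2 0.8
   vertex 0.5 4.2 2.6
   vertex 4.5 4.0 4.1
  endloop
 endfacet
 facet normal -0.862 -0.446 0.242
  outer loop
   vertex 1.3 2.6 2.5
   vertex 2.7 0.6 3.8
   vertex 0.5 4.2 2.6
  endloop
 endfacet
 facet normal -0.516 -0.206 -0.831
  outer loop
   vertex 1.3 2.6 2.5
   vertex 0.5 4.2 2.6
   vertex 3.8 3.2 0.8
  endloop
 endfacet
 facet normal -0.321 0.303 0.897
  outer loop
   vertex 4.1 1.8 4.7
   vertex 4.5 4.0 4.1
   vertex 0.5 4.2 2.6
  endloop
 endfacet
 facet normal -0.520 -0.033 0.853
  outer loop
   vertex 4.1 1.8 4.7
   vertex 0.5 4.2 2.6
   vertex 2.7 0.6 3.8
  endloop
 endfacet
 facet normal -0.426 -0.683 -0.593
  outer loop
   vertex 3.7 1.8 1.7
   vertex 2.7 0.6 3.8
   vertex 1.3 2.6 2.5
  endloop
 endfacet
 facet normal -0.416 -0.470 -0.778
  outer loop
   vertex 3.7 1.8 1.7
   vertex 1.3 2.6 2.5
   vertex 3.8 3.2 0.8
  endloop
 endfacet
 facet normal 0.681 -0.727 -0.091
  outer loop
   vertex 3.7 1.8 1.7
   vertex 4.1 1.8 4.7
   vertex 2.7 0.6 3.8
  endloop
 endfacet
 facet normal 0.971 -0.175 -0.164
  outer loop
   vertex 3.7 1.8 1.7
   vertex 3.8 3.2 0.8
   vertex 4.5 4.0 4.1
  endloop
 endfacet
 facet normal 0.969 -0.211 -0.129
  outer loop
   vertex 3.7 1.8 1.7
   vertex 4.5 4.0 4.1
   vertex 4.1 1.8 4.7
  endloop
 endfacet
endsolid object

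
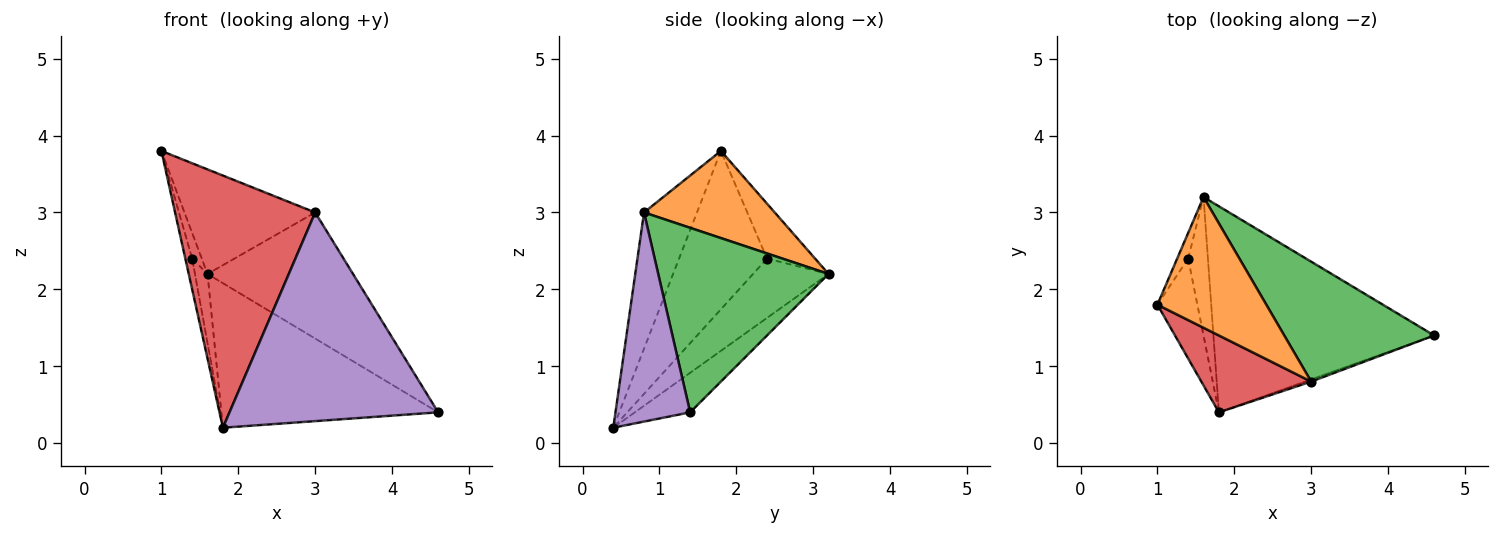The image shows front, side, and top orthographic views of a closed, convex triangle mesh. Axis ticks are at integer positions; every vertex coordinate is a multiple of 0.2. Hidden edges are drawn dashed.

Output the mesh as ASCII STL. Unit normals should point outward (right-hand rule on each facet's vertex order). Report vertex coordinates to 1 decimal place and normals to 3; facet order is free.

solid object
 facet normal -0.145 0.568 -0.810
  outer loop
   vertex 1.8 0.4 0.2
   vertex 1.6 3.2 2.2
   vertex 4.6 1.4 0.4
  endloop
 endfacet
 facet normal 0.530 0.530 0.662
  outer loop
   vertex 3.0 0.8 3.0
   vertex 1.6 3.2 2.2
   vertex 1.0 1.8 3.8
  endloop
 endfacet
 facet normal 0.647 0.553 0.526
  outer loop
   vertex 3.0 0.8 3.0
   vertex 4.6 1.4 0.4
   vertex 1.6 3.2 2.2
  endloop
 endfacet
 facet normal -0.340 -0.900 0.274
  outer loop
   vertex 3.0 0.8 3.0
   vertex 1.0 1.8 3.8
   vertex 1.8 0.4 0.2
  endloop
 endfacet
 facet normal 0.337 -0.941 -0.010
  outer loop
   vertex 3.0 0.8 3.0
   vertex 1.8 0.4 0.2
   vertex 4.6 1.4 0.4
  endloop
 endfacet
 facet normal -0.962 0.192 -0.192
  outer loop
   vertex 1.4 2.4 2.4
   vertex 1.0 1.8 3.8
   vertex 1.6 3.2 2.2
  endloop
 endfacet
 facet normal -0.967 0.075 -0.244
  outer loop
   vertex 1.4 2.4 2.4
   vertex 1.8 0.4 0.2
   vertex 1.0 1.8 3.8
  endloop
 endfacet
 facet normal -0.937 0.156 -0.312
  outer loop
   vertex 1.4 2.4 2.4
   vertex 1.6 3.2 2.2
   vertex 1.8 0.4 0.2
  endloop
 endfacet
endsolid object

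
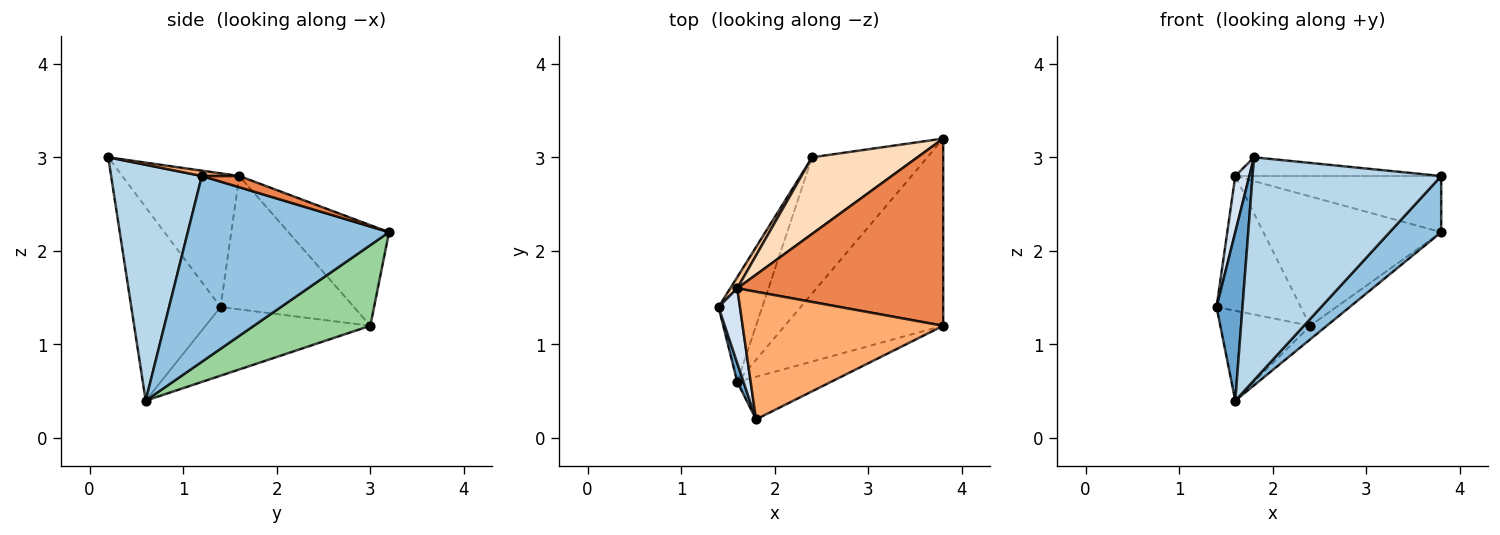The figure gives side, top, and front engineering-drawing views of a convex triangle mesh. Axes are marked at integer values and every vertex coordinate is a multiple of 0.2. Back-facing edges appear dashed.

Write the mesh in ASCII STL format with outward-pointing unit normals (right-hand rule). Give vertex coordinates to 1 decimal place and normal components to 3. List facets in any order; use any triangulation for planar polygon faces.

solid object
 facet normal -0.960 -0.279 0.031
  outer loop
   vertex 1.6 0.6 0.4
   vertex 1.8 0.2 3.0
   vertex 1.4 1.4 1.4
  endloop
 endfacet
 facet normal 0.747 -0.191 -0.637
  outer loop
   vertex 3.8 1.2 2.8
   vertex 1.6 0.6 0.4
   vertex 3.8 3.2 2.2
  endloop
 endfacet
 facet normal 0.427 -0.888 -0.169
  outer loop
   vertex 3.8 1.2 2.8
   vertex 1.8 0.2 3.0
   vertex 1.6 0.6 0.4
  endloop
 endfacet
 facet normal -0.981 -0.118 0.157
  outer loop
   vertex 1.6 1.6 2.8
   vertex 1.4 1.4 1.4
   vertex 1.8 0.2 3.0
  endloop
 endfacet
 facet normal 0.052 0.287 0.957
  outer loop
   vertex 1.6 1.6 2.8
   vertex 3.8 1.2 2.8
   vertex 3.8 3.2 2.2
  endloop
 endfacet
 facet normal 0.026 0.145 0.989
  outer loop
   vertex 1.6 1.6 2.8
   vertex 1.8 0.2 3.0
   vertex 3.8 1.2 2.8
  endloop
 endfacet
 facet normal -0.845 0.533 0.044
  outer loop
   vertex 2.4 3.0 1.2
   vertex 1.4 1.4 1.4
   vertex 1.6 1.6 2.8
  endloop
 endfacet
 facet normal -0.438 0.774 0.458
  outer loop
   vertex 2.4 3.0 1.2
   vertex 1.6 1.6 2.8
   vertex 3.8 3.2 2.2
  endloop
 endfacet
 facet normal -0.766 0.418 -0.488
  outer loop
   vertex 2.4 3.0 1.2
   vertex 1.6 0.6 0.4
   vertex 1.4 1.4 1.4
  endloop
 endfacet
 facet normal 0.572 0.082 -0.816
  outer loop
   vertex 2.4 3.0 1.2
   vertex 3.8 3.2 2.2
   vertex 1.6 0.6 0.4
  endloop
 endfacet
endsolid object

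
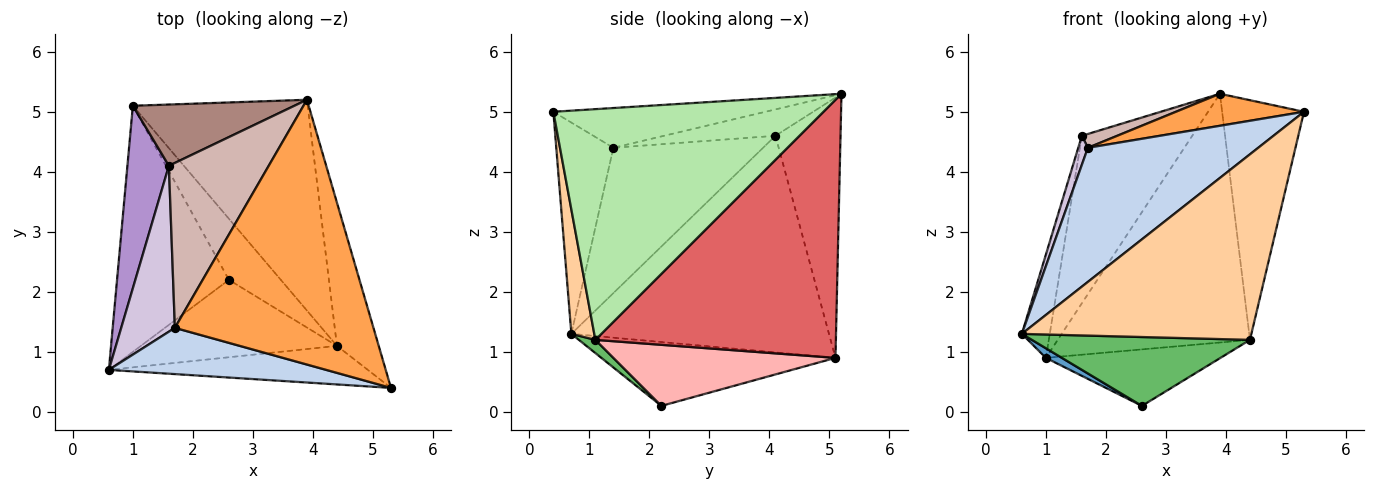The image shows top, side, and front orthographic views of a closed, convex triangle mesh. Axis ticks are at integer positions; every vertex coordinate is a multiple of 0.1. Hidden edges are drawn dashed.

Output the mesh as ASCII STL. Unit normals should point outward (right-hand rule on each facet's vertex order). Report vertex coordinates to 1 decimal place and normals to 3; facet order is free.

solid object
 facet normal -0.495 -0.034 -0.868
  outer loop
   vertex 1.0 5.1 0.9
   vertex 2.6 2.2 0.1
   vertex 0.6 0.7 1.3
  endloop
 endfacet
 facet normal -0.302 -0.901 0.311
  outer loop
   vertex 1.7 1.4 4.4
   vertex 0.6 0.7 1.3
   vertex 5.3 0.4 5.0
  endloop
 endfacet
 facet normal -0.195 -0.118 0.974
  outer loop
   vertex 1.7 1.4 4.4
   vertex 5.3 0.4 5.0
   vertex 3.9 5.2 5.3
  endloop
 endfacet
 facet normal 0.097 -0.974 -0.203
  outer loop
   vertex 4.4 1.1 1.2
   vertex 5.3 0.4 5.0
   vertex 0.6 0.7 1.3
  endloop
 endfacet
 facet normal 0.050 -0.664 -0.746
  outer loop
   vertex 4.4 1.1 1.2
   vertex 0.6 0.7 1.3
   vertex 2.6 2.2 0.1
  endloop
 endfacet
 facet normal 0.943 0.286 -0.171
  outer loop
   vertex 4.4 1.1 1.2
   vertex 3.9 5.2 5.3
   vertex 5.3 0.4 5.0
  endloop
 endfacet
 facet normal 0.690 0.552 -0.468
  outer loop
   vertex 4.4 1.1 1.2
   vertex 1.0 5.1 0.9
   vertex 3.9 5.2 5.3
  endloop
 endfacet
 facet normal 0.654 0.514 -0.556
  outer loop
   vertex 4.4 1.1 1.2
   vertex 2.6 2.2 0.1
   vertex 1.0 5.1 0.9
  endloop
 endfacet
 facet normal -0.977 0.106 0.187
  outer loop
   vertex 1.6 4.1 4.6
   vertex 1.0 5.1 0.9
   vertex 0.6 0.7 1.3
  endloop
 endfacet
 facet normal -0.936 -0.060 0.346
  outer loop
   vertex 1.6 4.1 4.6
   vertex 0.6 0.7 1.3
   vertex 1.7 1.4 4.4
  endloop
 endfacet
 facet normal -0.484 0.822 0.301
  outer loop
   vertex 1.6 4.1 4.6
   vertex 3.9 5.2 5.3
   vertex 1.0 5.1 0.9
  endloop
 endfacet
 facet normal -0.255 -0.081 0.964
  outer loop
   vertex 1.6 4.1 4.6
   vertex 1.7 1.4 4.4
   vertex 3.9 5.2 5.3
  endloop
 endfacet
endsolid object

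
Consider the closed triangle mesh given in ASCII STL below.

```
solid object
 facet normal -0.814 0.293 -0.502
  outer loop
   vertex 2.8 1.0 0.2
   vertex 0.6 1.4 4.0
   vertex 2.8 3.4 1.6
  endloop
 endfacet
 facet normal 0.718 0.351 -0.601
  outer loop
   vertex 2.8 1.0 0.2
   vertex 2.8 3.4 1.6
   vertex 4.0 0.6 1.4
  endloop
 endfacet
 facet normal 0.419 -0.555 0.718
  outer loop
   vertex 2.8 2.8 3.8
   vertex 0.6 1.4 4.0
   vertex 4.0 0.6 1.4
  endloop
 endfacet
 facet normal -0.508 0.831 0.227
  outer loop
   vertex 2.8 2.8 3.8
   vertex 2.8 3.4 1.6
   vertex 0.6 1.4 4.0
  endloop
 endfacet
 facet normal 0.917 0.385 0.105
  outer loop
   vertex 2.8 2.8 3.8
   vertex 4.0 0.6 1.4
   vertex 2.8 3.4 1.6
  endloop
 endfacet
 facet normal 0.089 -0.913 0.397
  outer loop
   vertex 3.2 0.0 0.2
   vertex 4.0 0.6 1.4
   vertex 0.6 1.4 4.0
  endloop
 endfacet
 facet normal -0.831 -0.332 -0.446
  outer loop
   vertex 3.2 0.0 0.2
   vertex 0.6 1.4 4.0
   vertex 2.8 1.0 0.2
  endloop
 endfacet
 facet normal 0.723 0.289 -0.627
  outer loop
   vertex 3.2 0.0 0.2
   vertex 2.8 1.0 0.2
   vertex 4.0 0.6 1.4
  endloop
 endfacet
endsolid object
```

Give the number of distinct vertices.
6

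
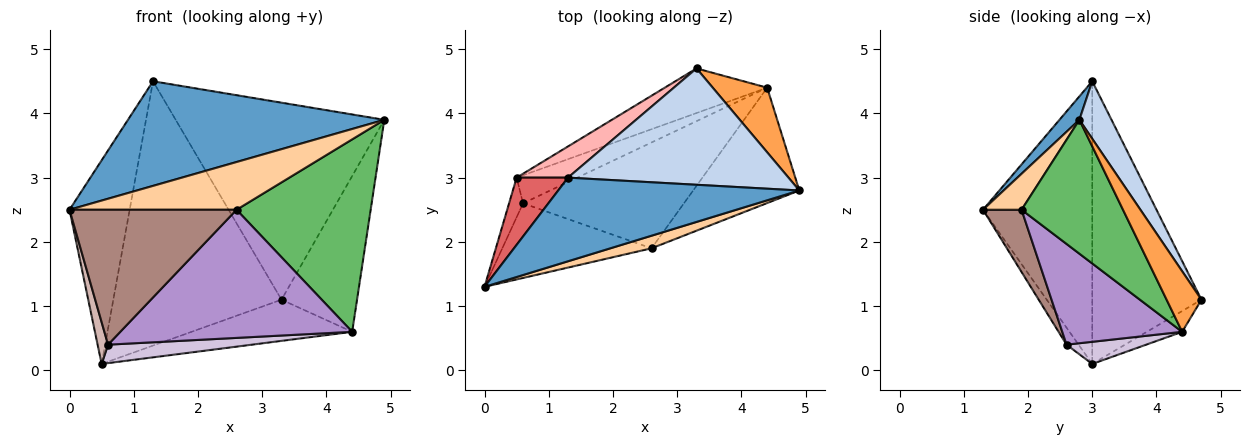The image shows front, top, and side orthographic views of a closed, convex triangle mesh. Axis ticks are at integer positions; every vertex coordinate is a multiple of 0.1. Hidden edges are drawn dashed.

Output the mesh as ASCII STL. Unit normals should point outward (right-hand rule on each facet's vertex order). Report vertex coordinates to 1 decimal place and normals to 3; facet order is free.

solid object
 facet normal 0.061 -0.780 0.623
  outer loop
   vertex 1.3 3.0 4.5
   vertex 0.0 1.3 2.5
   vertex 4.9 2.8 3.9
  endloop
 endfacet
 facet normal 0.131 0.854 0.504
  outer loop
   vertex 1.3 3.0 4.5
   vertex 4.9 2.8 3.9
   vertex 3.3 4.7 1.1
  endloop
 endfacet
 facet normal 0.392 0.850 0.353
  outer loop
   vertex 4.4 4.4 0.6
   vertex 3.3 4.7 1.1
   vertex 4.9 2.8 3.9
  endloop
 endfacet
 facet normal 0.218 -0.944 0.249
  outer loop
   vertex 2.6 1.9 2.5
   vertex 4.9 2.8 3.9
   vertex 0.0 1.3 2.5
  endloop
 endfacet
 facet normal 0.544 -0.720 -0.431
  outer loop
   vertex 2.6 1.9 2.5
   vertex 4.4 4.4 0.6
   vertex 4.9 2.8 3.9
  endloop
 endfacet
 facet normal -0.148 0.671 -0.727
  outer loop
   vertex 0.5 3.0 0.1
   vertex 3.3 4.7 1.1
   vertex 4.4 4.4 0.6
  endloop
 endfacet
 facet normal -0.865 0.476 0.157
  outer loop
   vertex 0.5 3.0 0.1
   vertex 0.0 1.3 2.5
   vertex 1.3 3.0 4.5
  endloop
 endfacet
 facet normal -0.542 0.835 0.099
  outer loop
   vertex 0.5 3.0 0.1
   vertex 1.3 3.0 4.5
   vertex 3.3 4.7 1.1
  endloop
 endfacet
 facet normal 0.370 -0.716 -0.591
  outer loop
   vertex 0.6 2.6 0.4
   vertex 4.4 4.4 0.6
   vertex 2.6 1.9 2.5
  endloop
 endfacet
 facet normal 0.291 -0.526 -0.799
  outer loop
   vertex 0.6 2.6 0.4
   vertex 0.5 3.0 0.1
   vertex 4.4 4.4 0.6
  endloop
 endfacet
 facet normal 0.198 -0.858 -0.474
  outer loop
   vertex 0.6 2.6 0.4
   vertex 2.6 1.9 2.5
   vertex 0.0 1.3 2.5
  endloop
 endfacet
 facet normal -0.642 -0.556 -0.528
  outer loop
   vertex 0.6 2.6 0.4
   vertex 0.0 1.3 2.5
   vertex 0.5 3.0 0.1
  endloop
 endfacet
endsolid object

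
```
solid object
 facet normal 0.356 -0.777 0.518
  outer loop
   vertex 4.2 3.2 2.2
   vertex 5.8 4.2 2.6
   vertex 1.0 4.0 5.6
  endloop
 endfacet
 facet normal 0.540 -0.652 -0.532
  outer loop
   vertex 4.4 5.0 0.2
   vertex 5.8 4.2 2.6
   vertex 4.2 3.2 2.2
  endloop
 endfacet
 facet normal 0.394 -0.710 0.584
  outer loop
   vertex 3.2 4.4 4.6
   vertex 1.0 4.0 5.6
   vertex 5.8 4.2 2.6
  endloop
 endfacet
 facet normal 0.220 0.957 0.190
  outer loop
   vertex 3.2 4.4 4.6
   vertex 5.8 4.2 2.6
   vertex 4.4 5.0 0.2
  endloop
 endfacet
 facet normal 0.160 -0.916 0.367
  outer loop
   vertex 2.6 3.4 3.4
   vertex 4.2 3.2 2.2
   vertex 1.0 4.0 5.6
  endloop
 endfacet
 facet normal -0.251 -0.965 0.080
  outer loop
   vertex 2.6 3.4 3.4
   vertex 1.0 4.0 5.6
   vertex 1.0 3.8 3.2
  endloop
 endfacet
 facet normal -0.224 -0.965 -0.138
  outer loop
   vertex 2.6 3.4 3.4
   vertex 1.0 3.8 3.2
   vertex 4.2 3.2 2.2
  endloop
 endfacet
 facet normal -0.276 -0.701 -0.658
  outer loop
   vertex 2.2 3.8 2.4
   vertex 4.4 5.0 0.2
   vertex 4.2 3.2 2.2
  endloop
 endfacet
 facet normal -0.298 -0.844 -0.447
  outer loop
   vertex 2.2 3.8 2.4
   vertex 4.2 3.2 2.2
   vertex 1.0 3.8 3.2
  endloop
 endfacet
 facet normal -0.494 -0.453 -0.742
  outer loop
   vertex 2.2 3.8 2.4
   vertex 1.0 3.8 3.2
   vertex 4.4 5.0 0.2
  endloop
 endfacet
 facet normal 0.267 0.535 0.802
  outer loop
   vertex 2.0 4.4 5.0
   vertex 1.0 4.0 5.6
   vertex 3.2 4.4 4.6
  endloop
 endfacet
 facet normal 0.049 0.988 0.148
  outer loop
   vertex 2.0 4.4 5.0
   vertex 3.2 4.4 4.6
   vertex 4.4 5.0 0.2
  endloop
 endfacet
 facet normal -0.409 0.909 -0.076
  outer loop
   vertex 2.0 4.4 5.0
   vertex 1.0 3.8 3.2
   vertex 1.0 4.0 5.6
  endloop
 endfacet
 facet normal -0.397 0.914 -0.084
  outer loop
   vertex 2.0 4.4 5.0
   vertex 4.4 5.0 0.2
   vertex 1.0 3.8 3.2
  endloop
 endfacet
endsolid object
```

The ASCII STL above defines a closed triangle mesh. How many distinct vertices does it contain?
9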